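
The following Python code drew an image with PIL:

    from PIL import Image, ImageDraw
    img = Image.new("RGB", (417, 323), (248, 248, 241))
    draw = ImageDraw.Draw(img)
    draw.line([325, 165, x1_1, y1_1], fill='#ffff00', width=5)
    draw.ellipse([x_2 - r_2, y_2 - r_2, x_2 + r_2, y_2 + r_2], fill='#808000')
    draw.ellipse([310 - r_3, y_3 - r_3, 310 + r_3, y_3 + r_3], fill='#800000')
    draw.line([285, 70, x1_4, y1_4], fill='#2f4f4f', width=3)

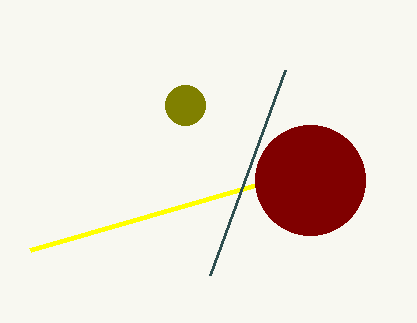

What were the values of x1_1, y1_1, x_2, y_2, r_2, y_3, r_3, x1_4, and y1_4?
x1_1 = 30, y1_1 = 250, x_2 = 185, y_2 = 105, r_2 = 20, y_3 = 180, r_3 = 55, x1_4 = 210, y1_4 = 275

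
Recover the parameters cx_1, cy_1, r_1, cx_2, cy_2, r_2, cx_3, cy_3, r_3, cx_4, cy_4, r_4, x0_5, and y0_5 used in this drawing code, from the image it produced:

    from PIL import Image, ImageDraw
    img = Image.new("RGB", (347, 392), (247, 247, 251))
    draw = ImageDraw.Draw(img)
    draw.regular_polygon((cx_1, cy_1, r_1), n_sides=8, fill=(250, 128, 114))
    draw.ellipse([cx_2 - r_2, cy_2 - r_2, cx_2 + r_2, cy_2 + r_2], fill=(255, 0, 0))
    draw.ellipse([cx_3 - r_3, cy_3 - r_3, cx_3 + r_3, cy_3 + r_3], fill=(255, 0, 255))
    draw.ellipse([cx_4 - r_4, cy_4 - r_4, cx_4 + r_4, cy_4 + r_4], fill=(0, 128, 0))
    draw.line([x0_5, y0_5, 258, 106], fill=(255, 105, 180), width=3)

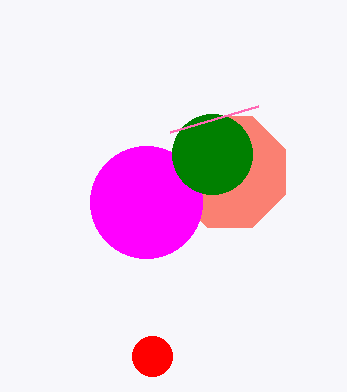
cx_1 = 230, cy_1 = 172, r_1 = 60, cx_2 = 152, cy_2 = 356, r_2 = 20, cx_3 = 146, cy_3 = 202, r_3 = 56, cx_4 = 212, cy_4 = 154, r_4 = 40, x0_5 = 170, y0_5 = 132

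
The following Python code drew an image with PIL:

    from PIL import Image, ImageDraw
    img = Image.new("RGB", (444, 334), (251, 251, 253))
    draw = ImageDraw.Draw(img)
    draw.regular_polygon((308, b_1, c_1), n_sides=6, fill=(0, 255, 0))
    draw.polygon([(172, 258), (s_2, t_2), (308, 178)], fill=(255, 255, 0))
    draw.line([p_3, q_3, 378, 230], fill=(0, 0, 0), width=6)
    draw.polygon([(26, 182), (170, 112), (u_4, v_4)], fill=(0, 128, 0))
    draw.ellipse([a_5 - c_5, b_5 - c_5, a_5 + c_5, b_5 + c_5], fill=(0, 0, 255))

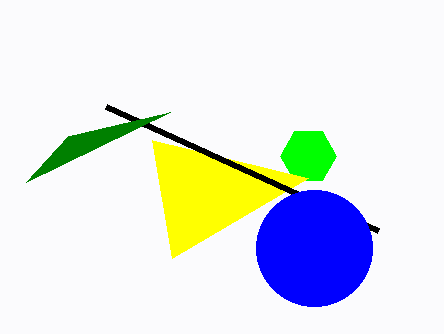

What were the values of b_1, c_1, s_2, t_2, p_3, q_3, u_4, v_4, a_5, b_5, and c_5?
b_1 = 156
c_1 = 28
s_2 = 152
t_2 = 140
p_3 = 106
q_3 = 106
u_4 = 68
v_4 = 136
a_5 = 314
b_5 = 248
c_5 = 58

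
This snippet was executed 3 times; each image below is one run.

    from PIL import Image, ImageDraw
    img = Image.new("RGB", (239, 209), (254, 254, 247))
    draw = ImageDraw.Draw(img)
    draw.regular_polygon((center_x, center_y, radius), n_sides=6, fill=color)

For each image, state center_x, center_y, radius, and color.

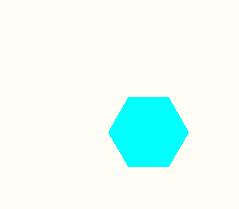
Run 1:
center_x = 148; center_y = 132; radius = 40; color = 'cyan'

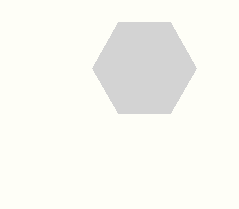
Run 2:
center_x = 144
center_y = 68
radius = 52
color = 'lightgray'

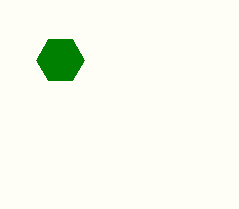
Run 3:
center_x = 60, center_y = 60, radius = 24, color = 'green'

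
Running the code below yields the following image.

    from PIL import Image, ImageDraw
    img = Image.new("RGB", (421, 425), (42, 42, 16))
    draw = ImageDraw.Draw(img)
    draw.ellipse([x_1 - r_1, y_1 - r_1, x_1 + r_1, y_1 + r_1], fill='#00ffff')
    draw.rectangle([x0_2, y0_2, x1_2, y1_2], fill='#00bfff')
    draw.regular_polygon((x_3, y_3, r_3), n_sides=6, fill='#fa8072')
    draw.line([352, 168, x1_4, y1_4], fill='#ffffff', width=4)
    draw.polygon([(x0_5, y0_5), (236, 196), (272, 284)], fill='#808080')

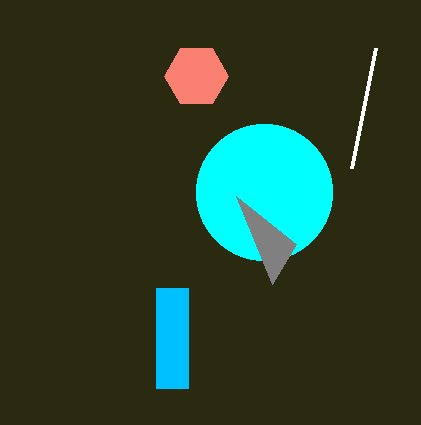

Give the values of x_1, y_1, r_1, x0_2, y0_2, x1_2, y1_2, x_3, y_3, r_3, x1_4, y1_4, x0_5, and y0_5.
x_1 = 264; y_1 = 192; r_1 = 68; x0_2 = 156; y0_2 = 288; x1_2 = 188; y1_2 = 388; x_3 = 196; y_3 = 76; r_3 = 32; x1_4 = 376; y1_4 = 48; x0_5 = 296; y0_5 = 244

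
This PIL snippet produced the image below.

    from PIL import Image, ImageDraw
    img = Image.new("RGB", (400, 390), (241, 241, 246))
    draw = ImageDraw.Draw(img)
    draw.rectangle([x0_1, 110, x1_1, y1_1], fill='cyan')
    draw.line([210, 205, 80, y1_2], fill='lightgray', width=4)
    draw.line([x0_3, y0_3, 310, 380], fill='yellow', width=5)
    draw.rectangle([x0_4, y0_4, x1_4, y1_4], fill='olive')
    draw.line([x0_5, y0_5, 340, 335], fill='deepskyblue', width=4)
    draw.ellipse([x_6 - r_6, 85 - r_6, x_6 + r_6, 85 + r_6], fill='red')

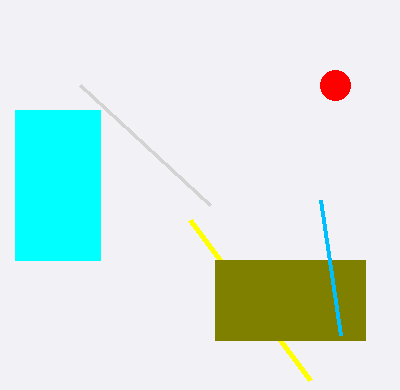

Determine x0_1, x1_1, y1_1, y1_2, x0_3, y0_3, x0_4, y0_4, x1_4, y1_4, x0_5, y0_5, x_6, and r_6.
x0_1 = 15; x1_1 = 100; y1_1 = 260; y1_2 = 85; x0_3 = 190; y0_3 = 220; x0_4 = 215; y0_4 = 260; x1_4 = 365; y1_4 = 340; x0_5 = 320; y0_5 = 200; x_6 = 335; r_6 = 15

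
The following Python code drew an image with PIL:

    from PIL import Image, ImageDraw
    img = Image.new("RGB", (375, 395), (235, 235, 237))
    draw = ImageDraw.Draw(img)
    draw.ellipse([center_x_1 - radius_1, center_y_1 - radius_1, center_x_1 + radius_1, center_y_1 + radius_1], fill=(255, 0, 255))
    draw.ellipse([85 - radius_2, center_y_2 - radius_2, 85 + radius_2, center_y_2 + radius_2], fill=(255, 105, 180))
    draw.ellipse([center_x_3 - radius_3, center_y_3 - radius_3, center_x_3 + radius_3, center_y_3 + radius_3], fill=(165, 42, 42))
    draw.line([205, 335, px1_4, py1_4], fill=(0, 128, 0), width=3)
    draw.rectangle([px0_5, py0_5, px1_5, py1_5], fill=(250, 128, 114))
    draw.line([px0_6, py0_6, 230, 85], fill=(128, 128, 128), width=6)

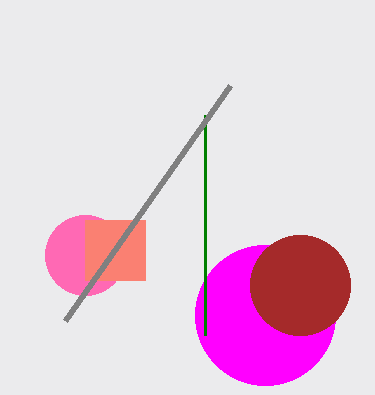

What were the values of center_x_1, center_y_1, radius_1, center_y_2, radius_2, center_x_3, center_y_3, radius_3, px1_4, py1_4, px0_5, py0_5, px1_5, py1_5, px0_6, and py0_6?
center_x_1 = 265; center_y_1 = 315; radius_1 = 70; center_y_2 = 255; radius_2 = 40; center_x_3 = 300; center_y_3 = 285; radius_3 = 50; px1_4 = 205; py1_4 = 115; px0_5 = 85; py0_5 = 220; px1_5 = 145; py1_5 = 280; px0_6 = 65; py0_6 = 320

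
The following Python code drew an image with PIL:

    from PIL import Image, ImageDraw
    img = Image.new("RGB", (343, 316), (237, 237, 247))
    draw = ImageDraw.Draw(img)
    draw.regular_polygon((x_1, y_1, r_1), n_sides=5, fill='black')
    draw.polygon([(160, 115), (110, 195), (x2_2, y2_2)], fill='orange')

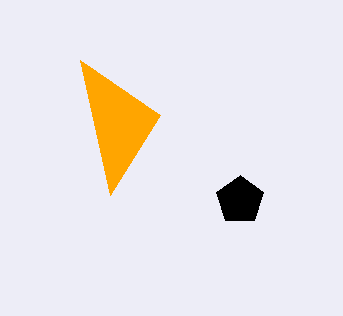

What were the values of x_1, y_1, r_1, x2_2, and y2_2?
x_1 = 240
y_1 = 200
r_1 = 25
x2_2 = 80
y2_2 = 60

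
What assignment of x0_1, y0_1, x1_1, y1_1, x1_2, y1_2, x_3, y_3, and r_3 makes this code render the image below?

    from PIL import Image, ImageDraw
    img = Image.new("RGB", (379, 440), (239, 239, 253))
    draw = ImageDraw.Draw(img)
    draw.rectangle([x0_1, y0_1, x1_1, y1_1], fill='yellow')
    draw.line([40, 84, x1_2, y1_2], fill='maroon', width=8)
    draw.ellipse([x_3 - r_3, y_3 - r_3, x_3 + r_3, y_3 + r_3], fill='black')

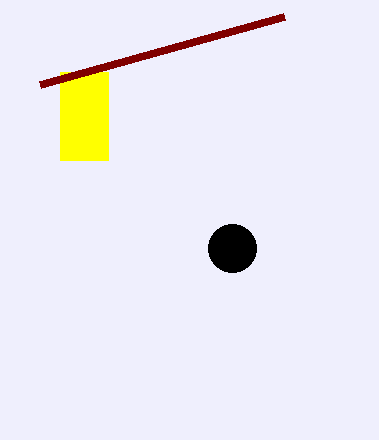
x0_1 = 60, y0_1 = 72, x1_1 = 108, y1_1 = 160, x1_2 = 284, y1_2 = 16, x_3 = 232, y_3 = 248, r_3 = 24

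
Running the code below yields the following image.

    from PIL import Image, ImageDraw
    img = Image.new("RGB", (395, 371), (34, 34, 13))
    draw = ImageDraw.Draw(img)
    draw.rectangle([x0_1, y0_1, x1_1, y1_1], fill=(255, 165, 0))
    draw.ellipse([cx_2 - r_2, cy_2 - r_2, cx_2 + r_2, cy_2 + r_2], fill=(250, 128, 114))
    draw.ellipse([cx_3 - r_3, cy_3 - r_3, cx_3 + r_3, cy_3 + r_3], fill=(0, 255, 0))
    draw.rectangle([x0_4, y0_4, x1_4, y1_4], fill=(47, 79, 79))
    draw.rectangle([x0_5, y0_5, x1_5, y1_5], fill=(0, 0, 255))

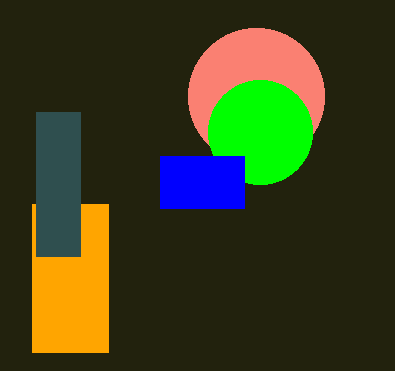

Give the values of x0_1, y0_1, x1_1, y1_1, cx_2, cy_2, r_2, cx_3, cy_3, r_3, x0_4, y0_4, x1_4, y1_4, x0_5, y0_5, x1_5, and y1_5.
x0_1 = 32, y0_1 = 204, x1_1 = 108, y1_1 = 352, cx_2 = 256, cy_2 = 96, r_2 = 68, cx_3 = 260, cy_3 = 132, r_3 = 52, x0_4 = 36, y0_4 = 112, x1_4 = 80, y1_4 = 256, x0_5 = 160, y0_5 = 156, x1_5 = 244, y1_5 = 208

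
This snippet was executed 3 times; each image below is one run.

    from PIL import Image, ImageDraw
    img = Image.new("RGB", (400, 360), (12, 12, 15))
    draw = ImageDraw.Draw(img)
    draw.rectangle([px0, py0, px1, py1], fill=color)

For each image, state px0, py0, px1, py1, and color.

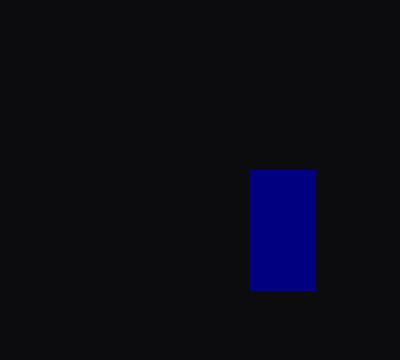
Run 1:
px0 = 250, py0 = 170, px1 = 315, py1 = 290, color = 'navy'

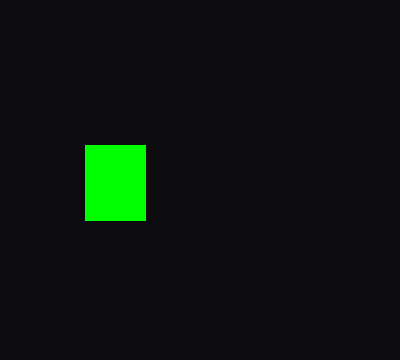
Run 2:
px0 = 85, py0 = 145, px1 = 145, py1 = 220, color = 'lime'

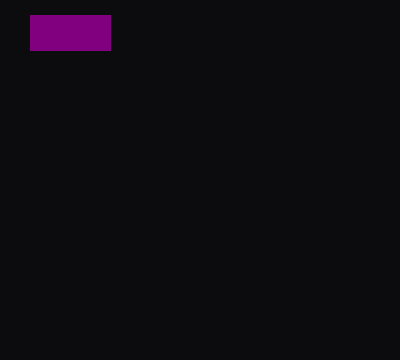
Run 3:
px0 = 30
py0 = 15
px1 = 110
py1 = 50
color = 'purple'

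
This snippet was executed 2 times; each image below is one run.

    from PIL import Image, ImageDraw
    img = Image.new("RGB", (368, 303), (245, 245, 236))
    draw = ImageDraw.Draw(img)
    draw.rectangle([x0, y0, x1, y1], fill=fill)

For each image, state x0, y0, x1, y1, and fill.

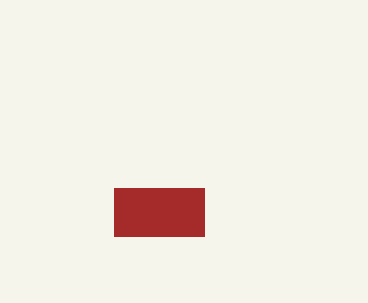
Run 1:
x0 = 114, y0 = 188, x1 = 204, y1 = 236, fill = 'brown'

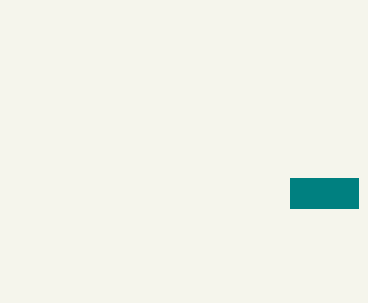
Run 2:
x0 = 290; y0 = 178; x1 = 358; y1 = 208; fill = 'teal'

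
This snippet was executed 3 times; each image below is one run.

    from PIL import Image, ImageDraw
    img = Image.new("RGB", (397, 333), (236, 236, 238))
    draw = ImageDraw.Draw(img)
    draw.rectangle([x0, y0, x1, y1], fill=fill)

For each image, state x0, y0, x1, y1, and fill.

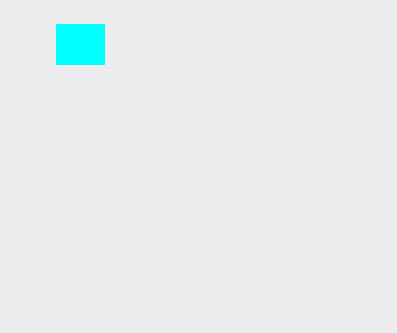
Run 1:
x0 = 56, y0 = 24, x1 = 104, y1 = 64, fill = 'cyan'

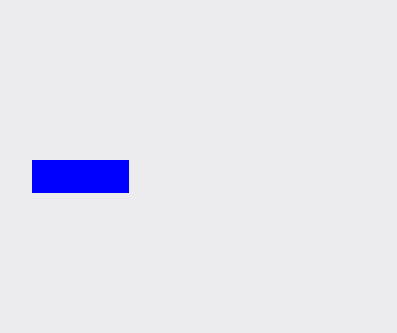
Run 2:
x0 = 32; y0 = 160; x1 = 128; y1 = 192; fill = 'blue'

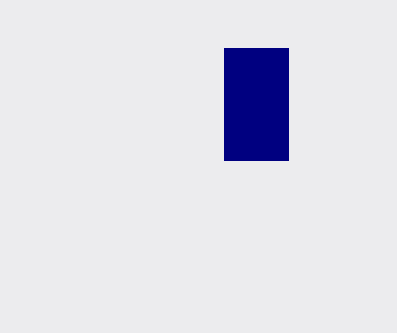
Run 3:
x0 = 224, y0 = 48, x1 = 288, y1 = 160, fill = 'navy'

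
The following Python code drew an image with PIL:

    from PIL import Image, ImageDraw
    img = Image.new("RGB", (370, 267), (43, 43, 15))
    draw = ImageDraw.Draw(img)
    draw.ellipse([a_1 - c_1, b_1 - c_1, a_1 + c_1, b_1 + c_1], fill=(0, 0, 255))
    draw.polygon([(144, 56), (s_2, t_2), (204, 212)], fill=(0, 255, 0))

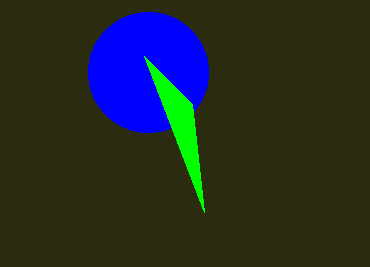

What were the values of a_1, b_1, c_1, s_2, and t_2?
a_1 = 148
b_1 = 72
c_1 = 60
s_2 = 192
t_2 = 104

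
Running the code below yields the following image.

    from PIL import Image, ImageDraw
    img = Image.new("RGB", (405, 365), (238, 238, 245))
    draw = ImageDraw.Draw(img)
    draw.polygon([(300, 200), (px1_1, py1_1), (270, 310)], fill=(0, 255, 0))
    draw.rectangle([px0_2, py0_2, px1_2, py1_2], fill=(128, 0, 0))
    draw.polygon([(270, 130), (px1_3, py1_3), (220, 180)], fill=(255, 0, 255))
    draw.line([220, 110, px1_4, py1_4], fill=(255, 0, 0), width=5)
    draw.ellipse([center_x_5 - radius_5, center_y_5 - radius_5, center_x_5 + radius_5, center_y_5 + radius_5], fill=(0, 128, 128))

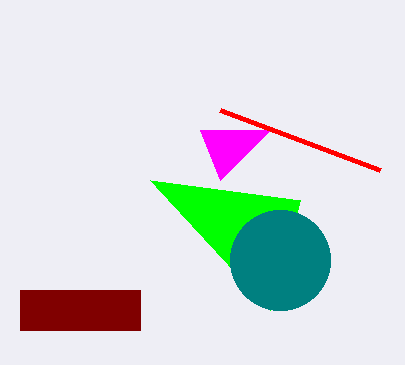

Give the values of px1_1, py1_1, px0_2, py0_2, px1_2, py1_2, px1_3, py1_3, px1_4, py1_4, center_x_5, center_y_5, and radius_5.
px1_1 = 150; py1_1 = 180; px0_2 = 20; py0_2 = 290; px1_2 = 140; py1_2 = 330; px1_3 = 200; py1_3 = 130; px1_4 = 380; py1_4 = 170; center_x_5 = 280; center_y_5 = 260; radius_5 = 50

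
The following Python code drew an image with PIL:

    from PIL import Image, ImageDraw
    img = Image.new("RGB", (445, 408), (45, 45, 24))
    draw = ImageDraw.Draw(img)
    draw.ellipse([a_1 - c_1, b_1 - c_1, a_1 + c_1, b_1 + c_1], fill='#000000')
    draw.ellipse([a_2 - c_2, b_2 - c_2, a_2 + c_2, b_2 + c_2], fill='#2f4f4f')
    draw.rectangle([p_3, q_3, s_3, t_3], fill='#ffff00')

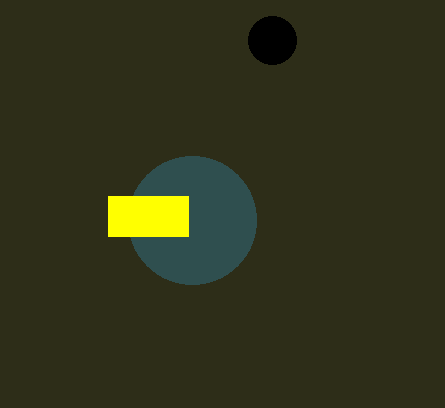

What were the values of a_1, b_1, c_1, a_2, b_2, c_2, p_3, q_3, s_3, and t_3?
a_1 = 272; b_1 = 40; c_1 = 24; a_2 = 192; b_2 = 220; c_2 = 64; p_3 = 108; q_3 = 196; s_3 = 188; t_3 = 236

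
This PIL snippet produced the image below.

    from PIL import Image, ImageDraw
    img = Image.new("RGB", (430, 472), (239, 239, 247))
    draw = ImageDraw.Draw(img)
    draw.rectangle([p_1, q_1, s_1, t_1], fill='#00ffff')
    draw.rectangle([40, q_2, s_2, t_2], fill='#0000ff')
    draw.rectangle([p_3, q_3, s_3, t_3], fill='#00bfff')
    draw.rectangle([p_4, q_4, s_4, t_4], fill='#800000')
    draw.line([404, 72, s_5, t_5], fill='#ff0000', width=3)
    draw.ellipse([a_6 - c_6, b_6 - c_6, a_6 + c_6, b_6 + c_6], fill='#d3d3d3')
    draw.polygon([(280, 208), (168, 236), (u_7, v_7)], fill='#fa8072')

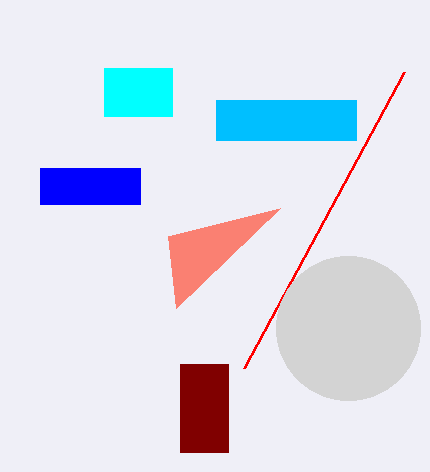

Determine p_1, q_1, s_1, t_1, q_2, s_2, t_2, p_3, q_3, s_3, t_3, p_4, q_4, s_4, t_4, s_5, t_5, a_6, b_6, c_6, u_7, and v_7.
p_1 = 104, q_1 = 68, s_1 = 172, t_1 = 116, q_2 = 168, s_2 = 140, t_2 = 204, p_3 = 216, q_3 = 100, s_3 = 356, t_3 = 140, p_4 = 180, q_4 = 364, s_4 = 228, t_4 = 452, s_5 = 244, t_5 = 368, a_6 = 348, b_6 = 328, c_6 = 72, u_7 = 176, v_7 = 308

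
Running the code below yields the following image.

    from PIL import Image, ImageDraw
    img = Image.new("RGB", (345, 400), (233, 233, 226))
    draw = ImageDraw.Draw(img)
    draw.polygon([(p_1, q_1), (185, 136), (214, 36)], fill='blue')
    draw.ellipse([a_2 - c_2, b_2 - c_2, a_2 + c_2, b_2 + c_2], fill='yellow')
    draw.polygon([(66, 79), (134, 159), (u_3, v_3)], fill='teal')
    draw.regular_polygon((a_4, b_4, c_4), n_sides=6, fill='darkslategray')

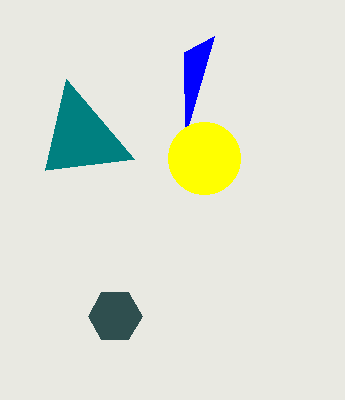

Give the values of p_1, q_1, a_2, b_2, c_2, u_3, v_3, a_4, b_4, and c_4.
p_1 = 184; q_1 = 52; a_2 = 204; b_2 = 158; c_2 = 36; u_3 = 45; v_3 = 170; a_4 = 115; b_4 = 316; c_4 = 27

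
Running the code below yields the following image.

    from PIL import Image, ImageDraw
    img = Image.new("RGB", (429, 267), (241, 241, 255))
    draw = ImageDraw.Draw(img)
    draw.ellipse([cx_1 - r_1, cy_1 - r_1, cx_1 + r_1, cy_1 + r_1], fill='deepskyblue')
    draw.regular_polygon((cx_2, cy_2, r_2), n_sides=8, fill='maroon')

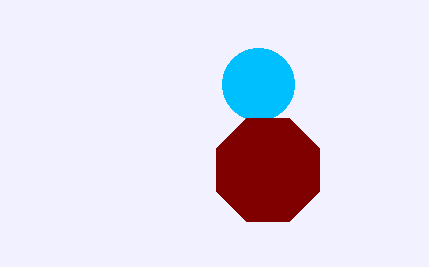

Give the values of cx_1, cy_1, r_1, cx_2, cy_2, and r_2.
cx_1 = 258; cy_1 = 84; r_1 = 36; cx_2 = 268; cy_2 = 170; r_2 = 56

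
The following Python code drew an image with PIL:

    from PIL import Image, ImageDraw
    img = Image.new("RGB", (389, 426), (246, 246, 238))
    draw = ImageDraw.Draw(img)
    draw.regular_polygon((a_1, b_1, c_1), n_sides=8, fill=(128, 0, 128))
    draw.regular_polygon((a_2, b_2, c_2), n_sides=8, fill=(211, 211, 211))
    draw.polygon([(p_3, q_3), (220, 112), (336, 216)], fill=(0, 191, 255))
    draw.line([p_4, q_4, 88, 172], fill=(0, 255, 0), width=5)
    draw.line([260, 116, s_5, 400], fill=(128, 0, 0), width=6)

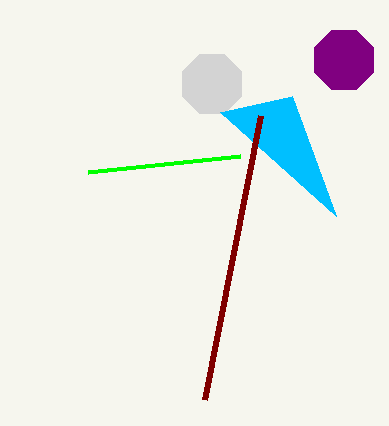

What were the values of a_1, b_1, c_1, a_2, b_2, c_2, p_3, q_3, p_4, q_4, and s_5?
a_1 = 344; b_1 = 60; c_1 = 32; a_2 = 212; b_2 = 84; c_2 = 32; p_3 = 292; q_3 = 96; p_4 = 240; q_4 = 156; s_5 = 204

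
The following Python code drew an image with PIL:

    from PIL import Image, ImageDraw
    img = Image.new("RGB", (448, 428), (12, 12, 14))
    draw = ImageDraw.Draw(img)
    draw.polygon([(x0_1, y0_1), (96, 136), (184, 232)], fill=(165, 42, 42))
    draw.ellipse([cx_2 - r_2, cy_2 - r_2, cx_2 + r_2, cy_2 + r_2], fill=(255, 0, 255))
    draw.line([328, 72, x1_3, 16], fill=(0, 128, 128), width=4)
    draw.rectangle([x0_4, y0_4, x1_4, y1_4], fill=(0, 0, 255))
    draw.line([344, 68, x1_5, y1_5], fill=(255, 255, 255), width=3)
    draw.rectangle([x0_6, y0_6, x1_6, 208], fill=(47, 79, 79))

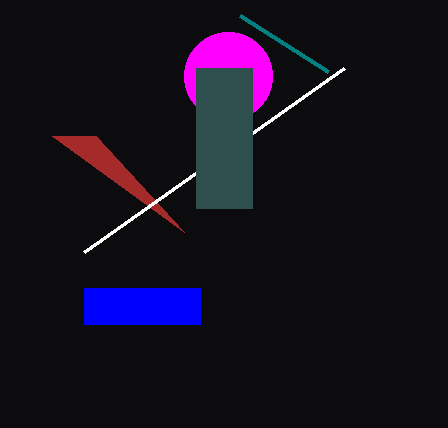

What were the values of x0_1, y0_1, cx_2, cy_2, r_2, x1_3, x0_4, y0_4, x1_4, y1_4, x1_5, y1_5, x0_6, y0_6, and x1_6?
x0_1 = 52
y0_1 = 136
cx_2 = 228
cy_2 = 76
r_2 = 44
x1_3 = 240
x0_4 = 84
y0_4 = 288
x1_4 = 200
y1_4 = 324
x1_5 = 84
y1_5 = 252
x0_6 = 196
y0_6 = 68
x1_6 = 252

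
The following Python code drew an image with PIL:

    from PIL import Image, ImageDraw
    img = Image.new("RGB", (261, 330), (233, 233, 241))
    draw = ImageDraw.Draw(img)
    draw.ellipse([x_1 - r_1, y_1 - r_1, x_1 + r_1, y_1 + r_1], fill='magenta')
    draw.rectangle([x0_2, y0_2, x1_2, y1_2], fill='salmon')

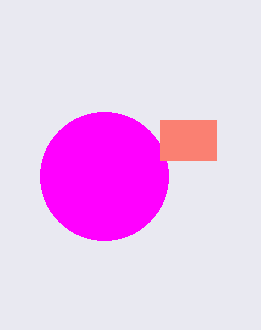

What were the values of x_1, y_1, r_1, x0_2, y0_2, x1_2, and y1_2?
x_1 = 104, y_1 = 176, r_1 = 64, x0_2 = 160, y0_2 = 120, x1_2 = 216, y1_2 = 160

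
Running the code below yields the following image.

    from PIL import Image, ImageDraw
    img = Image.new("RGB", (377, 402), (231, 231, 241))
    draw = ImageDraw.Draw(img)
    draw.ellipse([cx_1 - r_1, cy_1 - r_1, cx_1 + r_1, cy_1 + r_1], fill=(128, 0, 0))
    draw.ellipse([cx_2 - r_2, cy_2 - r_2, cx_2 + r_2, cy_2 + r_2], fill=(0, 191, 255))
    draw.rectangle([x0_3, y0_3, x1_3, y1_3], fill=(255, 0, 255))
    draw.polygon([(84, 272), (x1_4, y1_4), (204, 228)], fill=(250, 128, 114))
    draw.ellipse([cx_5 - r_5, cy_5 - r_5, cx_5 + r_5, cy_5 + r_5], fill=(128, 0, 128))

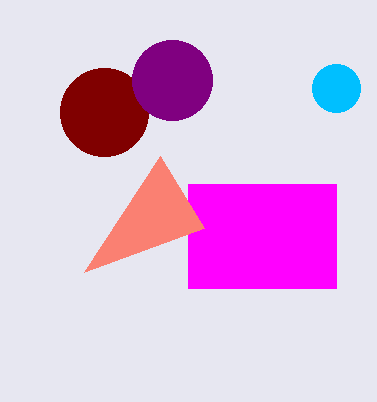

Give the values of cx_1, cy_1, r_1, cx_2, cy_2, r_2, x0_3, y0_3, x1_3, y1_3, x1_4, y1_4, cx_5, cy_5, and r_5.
cx_1 = 104
cy_1 = 112
r_1 = 44
cx_2 = 336
cy_2 = 88
r_2 = 24
x0_3 = 188
y0_3 = 184
x1_3 = 336
y1_3 = 288
x1_4 = 160
y1_4 = 156
cx_5 = 172
cy_5 = 80
r_5 = 40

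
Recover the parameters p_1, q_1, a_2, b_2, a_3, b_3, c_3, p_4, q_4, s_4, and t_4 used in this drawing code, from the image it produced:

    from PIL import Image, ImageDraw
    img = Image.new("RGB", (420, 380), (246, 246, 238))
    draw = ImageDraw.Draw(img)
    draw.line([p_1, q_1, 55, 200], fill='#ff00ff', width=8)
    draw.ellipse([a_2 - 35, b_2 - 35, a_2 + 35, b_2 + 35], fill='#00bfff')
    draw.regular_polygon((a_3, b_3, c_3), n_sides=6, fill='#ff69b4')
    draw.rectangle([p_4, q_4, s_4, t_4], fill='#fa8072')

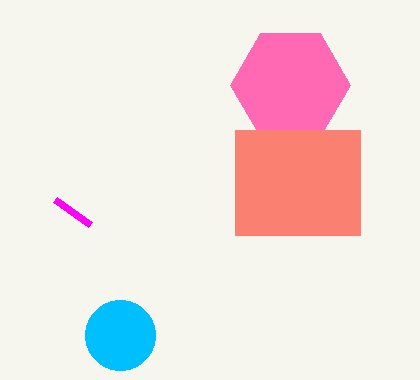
p_1 = 90, q_1 = 225, a_2 = 120, b_2 = 335, a_3 = 290, b_3 = 85, c_3 = 60, p_4 = 235, q_4 = 130, s_4 = 360, t_4 = 235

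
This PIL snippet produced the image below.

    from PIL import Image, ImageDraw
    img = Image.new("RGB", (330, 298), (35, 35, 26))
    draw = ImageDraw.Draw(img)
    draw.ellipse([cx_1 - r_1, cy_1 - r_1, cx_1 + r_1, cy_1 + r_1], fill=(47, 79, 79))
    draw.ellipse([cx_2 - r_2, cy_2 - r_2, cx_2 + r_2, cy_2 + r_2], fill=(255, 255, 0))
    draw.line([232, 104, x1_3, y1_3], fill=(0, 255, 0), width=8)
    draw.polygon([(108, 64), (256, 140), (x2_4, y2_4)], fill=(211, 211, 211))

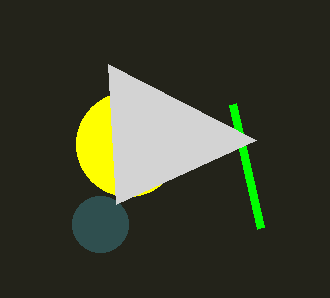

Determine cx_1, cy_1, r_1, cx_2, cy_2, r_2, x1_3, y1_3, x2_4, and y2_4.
cx_1 = 100
cy_1 = 224
r_1 = 28
cx_2 = 128
cy_2 = 144
r_2 = 52
x1_3 = 260
y1_3 = 228
x2_4 = 116
y2_4 = 204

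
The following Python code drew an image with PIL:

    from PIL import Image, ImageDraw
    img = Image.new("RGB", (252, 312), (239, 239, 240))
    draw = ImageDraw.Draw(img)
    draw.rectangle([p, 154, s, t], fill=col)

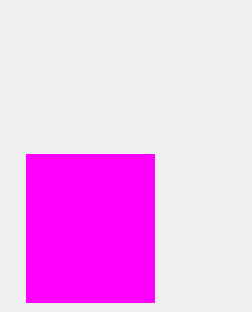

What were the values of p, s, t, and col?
p = 26, s = 154, t = 302, col = 'magenta'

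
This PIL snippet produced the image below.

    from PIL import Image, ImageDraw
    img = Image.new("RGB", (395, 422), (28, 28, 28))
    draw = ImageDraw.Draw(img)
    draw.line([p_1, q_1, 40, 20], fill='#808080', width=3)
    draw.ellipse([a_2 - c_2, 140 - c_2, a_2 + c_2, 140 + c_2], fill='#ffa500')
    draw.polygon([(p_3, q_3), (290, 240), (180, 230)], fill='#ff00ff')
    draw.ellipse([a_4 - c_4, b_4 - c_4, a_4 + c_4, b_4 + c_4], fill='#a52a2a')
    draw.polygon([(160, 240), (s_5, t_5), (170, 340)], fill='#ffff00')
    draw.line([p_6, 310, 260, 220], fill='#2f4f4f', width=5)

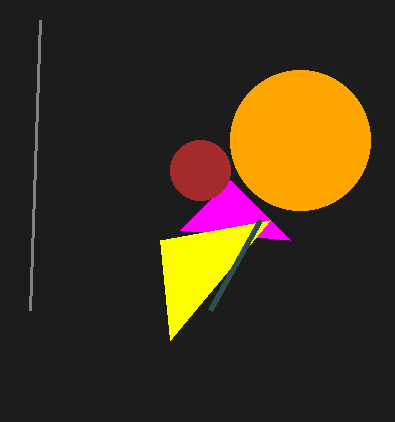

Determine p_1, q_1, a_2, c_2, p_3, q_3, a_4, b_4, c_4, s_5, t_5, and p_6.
p_1 = 30; q_1 = 310; a_2 = 300; c_2 = 70; p_3 = 230; q_3 = 180; a_4 = 200; b_4 = 170; c_4 = 30; s_5 = 270; t_5 = 220; p_6 = 210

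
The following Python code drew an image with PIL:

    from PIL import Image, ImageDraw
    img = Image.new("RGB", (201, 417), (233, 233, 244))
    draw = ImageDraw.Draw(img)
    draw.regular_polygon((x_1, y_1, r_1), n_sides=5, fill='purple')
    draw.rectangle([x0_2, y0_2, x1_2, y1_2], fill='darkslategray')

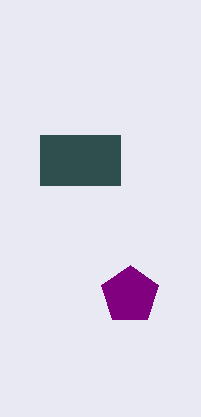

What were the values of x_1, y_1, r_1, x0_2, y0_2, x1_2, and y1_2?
x_1 = 130, y_1 = 295, r_1 = 30, x0_2 = 40, y0_2 = 135, x1_2 = 120, y1_2 = 185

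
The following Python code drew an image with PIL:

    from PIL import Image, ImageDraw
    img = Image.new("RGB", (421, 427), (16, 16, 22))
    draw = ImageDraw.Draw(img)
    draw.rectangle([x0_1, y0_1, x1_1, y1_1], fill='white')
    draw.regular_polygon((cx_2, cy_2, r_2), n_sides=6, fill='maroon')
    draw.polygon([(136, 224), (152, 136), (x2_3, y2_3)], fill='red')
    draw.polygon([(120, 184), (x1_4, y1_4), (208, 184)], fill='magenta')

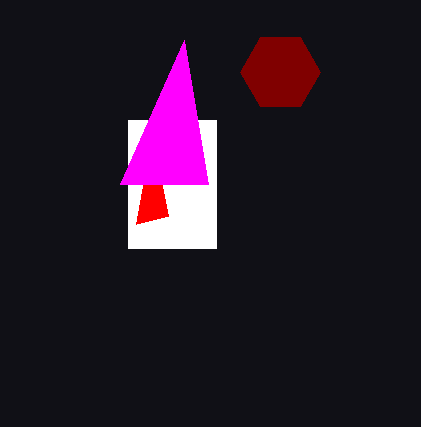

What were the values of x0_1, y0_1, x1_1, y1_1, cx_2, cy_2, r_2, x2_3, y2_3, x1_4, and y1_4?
x0_1 = 128; y0_1 = 120; x1_1 = 216; y1_1 = 248; cx_2 = 280; cy_2 = 72; r_2 = 40; x2_3 = 168; y2_3 = 216; x1_4 = 184; y1_4 = 40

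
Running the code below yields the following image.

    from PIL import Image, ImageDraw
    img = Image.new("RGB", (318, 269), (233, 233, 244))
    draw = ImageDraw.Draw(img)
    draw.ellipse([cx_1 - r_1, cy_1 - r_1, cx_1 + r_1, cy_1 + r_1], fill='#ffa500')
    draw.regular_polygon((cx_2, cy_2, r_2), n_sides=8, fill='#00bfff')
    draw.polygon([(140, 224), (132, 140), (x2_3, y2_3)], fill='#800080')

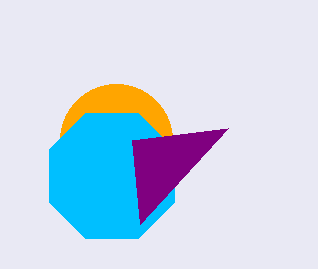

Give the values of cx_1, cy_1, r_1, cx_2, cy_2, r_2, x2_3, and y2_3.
cx_1 = 116
cy_1 = 140
r_1 = 56
cx_2 = 112
cy_2 = 176
r_2 = 68
x2_3 = 228
y2_3 = 128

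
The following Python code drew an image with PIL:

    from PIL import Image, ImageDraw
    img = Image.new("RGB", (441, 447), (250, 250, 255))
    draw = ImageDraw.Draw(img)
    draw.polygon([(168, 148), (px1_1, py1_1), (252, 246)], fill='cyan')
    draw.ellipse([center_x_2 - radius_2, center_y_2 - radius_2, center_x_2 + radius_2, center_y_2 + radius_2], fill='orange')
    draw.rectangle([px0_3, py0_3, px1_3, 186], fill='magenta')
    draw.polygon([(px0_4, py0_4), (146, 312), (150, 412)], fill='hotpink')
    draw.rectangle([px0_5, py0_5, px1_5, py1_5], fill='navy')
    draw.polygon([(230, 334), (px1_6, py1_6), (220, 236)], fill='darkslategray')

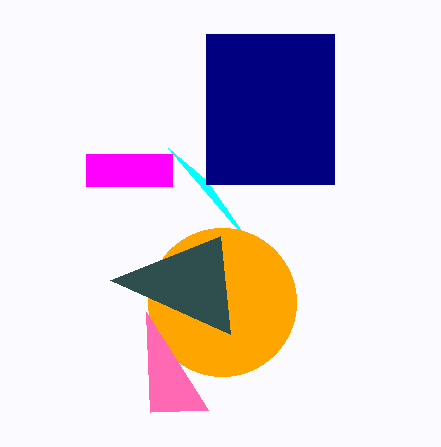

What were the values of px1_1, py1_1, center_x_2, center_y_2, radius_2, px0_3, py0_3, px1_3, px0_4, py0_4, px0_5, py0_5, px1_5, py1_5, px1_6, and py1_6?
px1_1 = 206, py1_1 = 180, center_x_2 = 222, center_y_2 = 302, radius_2 = 74, px0_3 = 86, py0_3 = 154, px1_3 = 172, px0_4 = 208, py0_4 = 410, px0_5 = 206, py0_5 = 34, px1_5 = 334, py1_5 = 184, px1_6 = 110, py1_6 = 280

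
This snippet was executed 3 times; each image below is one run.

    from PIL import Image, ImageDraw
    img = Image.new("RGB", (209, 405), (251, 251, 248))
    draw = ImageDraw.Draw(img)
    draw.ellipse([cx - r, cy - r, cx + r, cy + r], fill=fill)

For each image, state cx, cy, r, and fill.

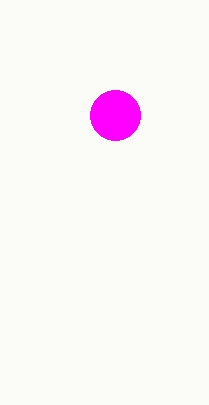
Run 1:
cx = 115; cy = 115; r = 25; fill = 'magenta'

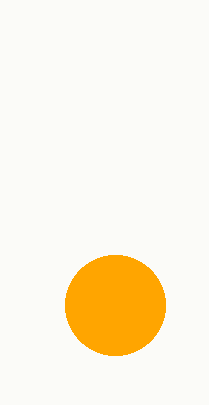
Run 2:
cx = 115; cy = 305; r = 50; fill = 'orange'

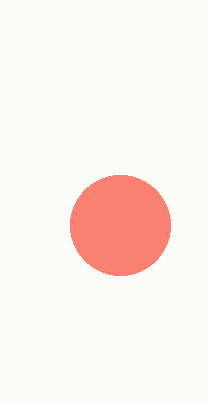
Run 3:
cx = 120, cy = 225, r = 50, fill = 'salmon'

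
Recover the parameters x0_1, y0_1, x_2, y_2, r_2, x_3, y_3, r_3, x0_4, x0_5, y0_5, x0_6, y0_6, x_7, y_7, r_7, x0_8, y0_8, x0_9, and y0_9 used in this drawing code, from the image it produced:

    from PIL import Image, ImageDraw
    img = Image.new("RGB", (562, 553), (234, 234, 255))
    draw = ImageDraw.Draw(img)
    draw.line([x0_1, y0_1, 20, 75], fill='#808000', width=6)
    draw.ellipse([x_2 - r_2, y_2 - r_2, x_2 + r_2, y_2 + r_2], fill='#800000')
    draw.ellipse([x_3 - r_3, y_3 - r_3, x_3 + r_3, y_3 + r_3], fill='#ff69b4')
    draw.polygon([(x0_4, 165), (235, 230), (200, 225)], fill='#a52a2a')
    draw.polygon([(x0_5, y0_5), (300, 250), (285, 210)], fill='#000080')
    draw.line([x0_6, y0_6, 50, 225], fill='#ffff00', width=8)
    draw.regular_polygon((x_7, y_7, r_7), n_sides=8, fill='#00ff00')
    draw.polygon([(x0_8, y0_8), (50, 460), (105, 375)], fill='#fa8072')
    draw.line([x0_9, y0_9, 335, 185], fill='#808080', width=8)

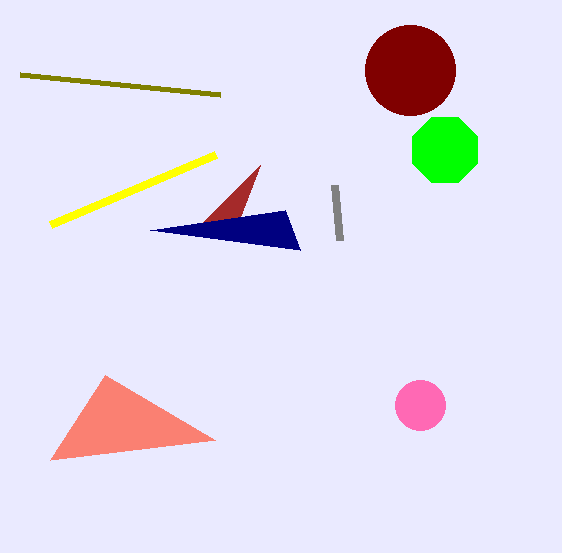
x0_1 = 220
y0_1 = 95
x_2 = 410
y_2 = 70
r_2 = 45
x_3 = 420
y_3 = 405
r_3 = 25
x0_4 = 260
x0_5 = 150
y0_5 = 230
x0_6 = 215
y0_6 = 155
x_7 = 445
y_7 = 150
r_7 = 35
x0_8 = 215
y0_8 = 440
x0_9 = 340
y0_9 = 240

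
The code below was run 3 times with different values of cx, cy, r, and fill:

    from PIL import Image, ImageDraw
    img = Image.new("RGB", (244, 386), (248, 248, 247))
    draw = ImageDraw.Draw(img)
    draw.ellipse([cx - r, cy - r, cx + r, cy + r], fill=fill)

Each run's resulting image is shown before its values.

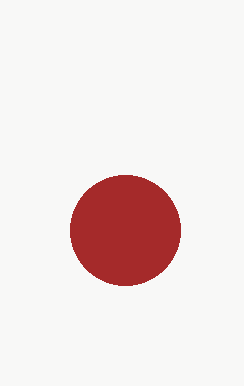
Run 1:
cx = 125; cy = 230; r = 55; fill = 'brown'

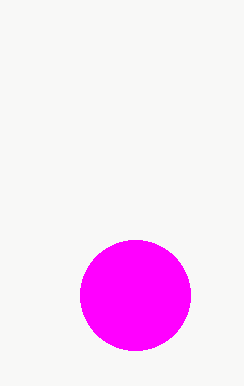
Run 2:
cx = 135, cy = 295, r = 55, fill = 'magenta'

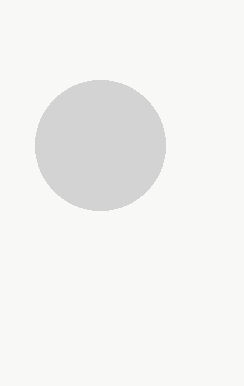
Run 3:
cx = 100
cy = 145
r = 65
fill = 'lightgray'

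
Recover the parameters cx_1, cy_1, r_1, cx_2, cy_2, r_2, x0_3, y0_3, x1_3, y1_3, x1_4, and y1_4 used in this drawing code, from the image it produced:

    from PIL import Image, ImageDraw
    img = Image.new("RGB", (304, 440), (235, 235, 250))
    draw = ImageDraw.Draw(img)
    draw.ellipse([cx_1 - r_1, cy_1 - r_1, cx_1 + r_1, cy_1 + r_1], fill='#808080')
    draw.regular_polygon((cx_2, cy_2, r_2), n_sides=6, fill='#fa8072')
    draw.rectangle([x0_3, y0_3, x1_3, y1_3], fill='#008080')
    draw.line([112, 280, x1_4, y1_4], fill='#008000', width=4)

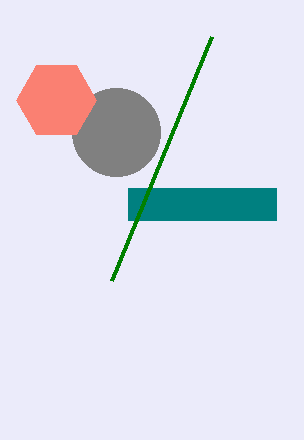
cx_1 = 116, cy_1 = 132, r_1 = 44, cx_2 = 56, cy_2 = 100, r_2 = 40, x0_3 = 128, y0_3 = 188, x1_3 = 276, y1_3 = 220, x1_4 = 212, y1_4 = 36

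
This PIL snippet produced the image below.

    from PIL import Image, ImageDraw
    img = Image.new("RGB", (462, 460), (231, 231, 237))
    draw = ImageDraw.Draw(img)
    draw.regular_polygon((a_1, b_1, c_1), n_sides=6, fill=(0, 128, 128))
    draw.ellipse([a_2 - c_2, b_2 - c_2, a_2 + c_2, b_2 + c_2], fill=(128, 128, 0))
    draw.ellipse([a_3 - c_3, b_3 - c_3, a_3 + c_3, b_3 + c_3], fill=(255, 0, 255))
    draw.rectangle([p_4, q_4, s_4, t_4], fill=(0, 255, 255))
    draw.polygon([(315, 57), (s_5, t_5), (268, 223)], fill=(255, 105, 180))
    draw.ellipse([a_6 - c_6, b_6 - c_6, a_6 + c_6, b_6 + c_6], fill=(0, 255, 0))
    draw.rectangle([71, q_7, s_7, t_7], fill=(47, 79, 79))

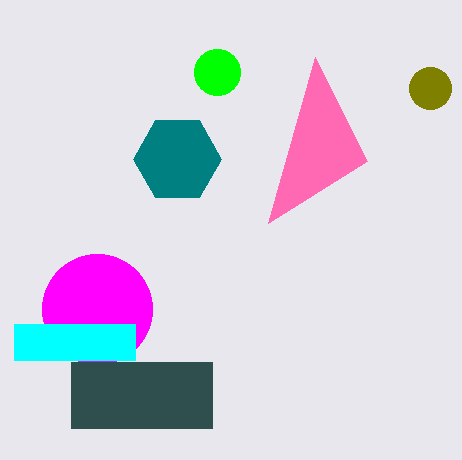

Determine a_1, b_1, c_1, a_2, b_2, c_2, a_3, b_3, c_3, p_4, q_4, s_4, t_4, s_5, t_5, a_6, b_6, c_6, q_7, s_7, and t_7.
a_1 = 177, b_1 = 159, c_1 = 44, a_2 = 430, b_2 = 88, c_2 = 21, a_3 = 97, b_3 = 309, c_3 = 55, p_4 = 14, q_4 = 324, s_4 = 135, t_4 = 360, s_5 = 367, t_5 = 161, a_6 = 217, b_6 = 72, c_6 = 23, q_7 = 362, s_7 = 212, t_7 = 428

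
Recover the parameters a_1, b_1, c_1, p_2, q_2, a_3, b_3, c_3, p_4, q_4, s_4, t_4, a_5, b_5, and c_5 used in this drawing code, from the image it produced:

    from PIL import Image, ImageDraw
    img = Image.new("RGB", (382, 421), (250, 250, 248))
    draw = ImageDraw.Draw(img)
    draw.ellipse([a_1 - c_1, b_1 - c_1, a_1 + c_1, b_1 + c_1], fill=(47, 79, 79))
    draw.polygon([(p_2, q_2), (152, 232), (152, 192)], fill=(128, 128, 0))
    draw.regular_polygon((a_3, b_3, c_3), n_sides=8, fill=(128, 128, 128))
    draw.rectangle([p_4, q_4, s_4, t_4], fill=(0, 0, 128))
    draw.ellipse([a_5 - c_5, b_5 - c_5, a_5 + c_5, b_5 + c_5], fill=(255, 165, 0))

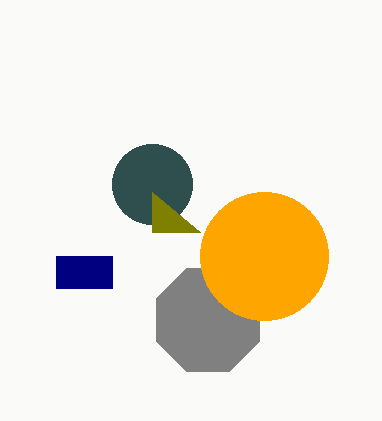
a_1 = 152, b_1 = 184, c_1 = 40, p_2 = 200, q_2 = 232, a_3 = 208, b_3 = 320, c_3 = 56, p_4 = 56, q_4 = 256, s_4 = 112, t_4 = 288, a_5 = 264, b_5 = 256, c_5 = 64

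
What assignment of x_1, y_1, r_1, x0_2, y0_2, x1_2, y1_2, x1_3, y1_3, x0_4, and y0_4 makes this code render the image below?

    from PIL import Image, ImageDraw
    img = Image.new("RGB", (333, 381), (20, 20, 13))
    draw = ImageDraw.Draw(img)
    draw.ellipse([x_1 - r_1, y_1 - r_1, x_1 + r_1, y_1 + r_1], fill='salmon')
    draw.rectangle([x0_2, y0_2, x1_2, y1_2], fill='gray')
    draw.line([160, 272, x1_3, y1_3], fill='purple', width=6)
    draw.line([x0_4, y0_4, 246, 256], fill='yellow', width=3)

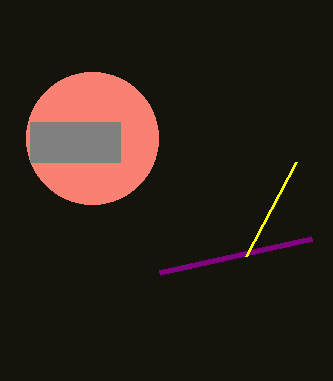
x_1 = 92
y_1 = 138
r_1 = 66
x0_2 = 30
y0_2 = 122
x1_2 = 120
y1_2 = 162
x1_3 = 312
y1_3 = 238
x0_4 = 296
y0_4 = 162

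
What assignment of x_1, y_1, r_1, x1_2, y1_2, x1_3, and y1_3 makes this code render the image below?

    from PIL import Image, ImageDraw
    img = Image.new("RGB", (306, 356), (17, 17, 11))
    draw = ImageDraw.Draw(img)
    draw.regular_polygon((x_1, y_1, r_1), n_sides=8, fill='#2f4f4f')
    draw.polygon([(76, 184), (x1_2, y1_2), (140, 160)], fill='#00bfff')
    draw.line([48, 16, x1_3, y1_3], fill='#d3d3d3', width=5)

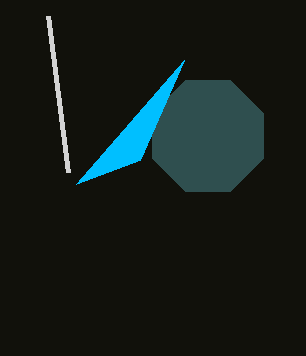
x_1 = 208
y_1 = 136
r_1 = 60
x1_2 = 184
y1_2 = 60
x1_3 = 68
y1_3 = 172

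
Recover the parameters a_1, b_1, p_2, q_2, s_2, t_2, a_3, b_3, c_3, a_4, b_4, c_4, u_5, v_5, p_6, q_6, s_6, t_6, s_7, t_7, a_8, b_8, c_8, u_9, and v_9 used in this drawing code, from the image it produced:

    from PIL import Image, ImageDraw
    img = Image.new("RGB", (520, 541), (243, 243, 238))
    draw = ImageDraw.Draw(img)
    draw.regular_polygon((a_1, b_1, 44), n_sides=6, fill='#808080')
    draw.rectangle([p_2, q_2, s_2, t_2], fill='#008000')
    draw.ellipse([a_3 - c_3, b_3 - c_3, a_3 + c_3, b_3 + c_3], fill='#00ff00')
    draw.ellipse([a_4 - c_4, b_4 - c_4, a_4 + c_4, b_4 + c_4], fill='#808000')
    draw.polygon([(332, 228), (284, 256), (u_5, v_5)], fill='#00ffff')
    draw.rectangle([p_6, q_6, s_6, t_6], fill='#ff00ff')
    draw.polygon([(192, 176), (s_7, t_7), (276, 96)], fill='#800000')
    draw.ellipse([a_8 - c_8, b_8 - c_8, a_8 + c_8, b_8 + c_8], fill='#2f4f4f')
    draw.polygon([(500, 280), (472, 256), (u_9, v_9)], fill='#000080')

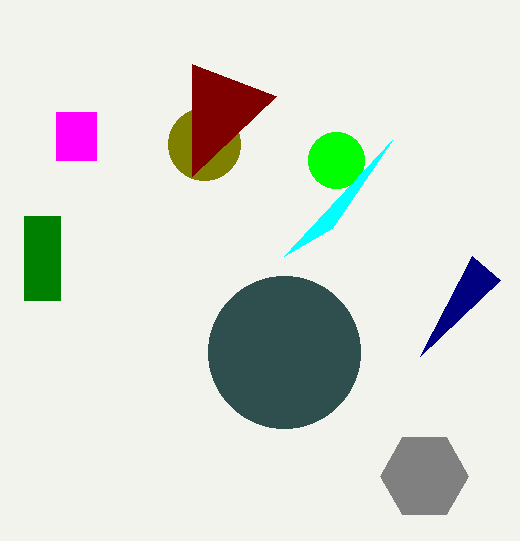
a_1 = 424, b_1 = 476, p_2 = 24, q_2 = 216, s_2 = 60, t_2 = 300, a_3 = 336, b_3 = 160, c_3 = 28, a_4 = 204, b_4 = 144, c_4 = 36, u_5 = 392, v_5 = 140, p_6 = 56, q_6 = 112, s_6 = 96, t_6 = 160, s_7 = 192, t_7 = 64, a_8 = 284, b_8 = 352, c_8 = 76, u_9 = 420, v_9 = 356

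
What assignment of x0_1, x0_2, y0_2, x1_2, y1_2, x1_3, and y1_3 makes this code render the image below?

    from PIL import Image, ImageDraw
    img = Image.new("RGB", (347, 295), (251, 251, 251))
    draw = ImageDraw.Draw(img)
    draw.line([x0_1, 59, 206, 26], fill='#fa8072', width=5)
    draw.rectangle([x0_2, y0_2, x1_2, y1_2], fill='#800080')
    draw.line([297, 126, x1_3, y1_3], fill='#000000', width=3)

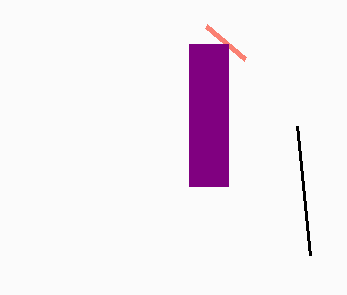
x0_1 = 245
x0_2 = 189
y0_2 = 44
x1_2 = 228
y1_2 = 186
x1_3 = 310
y1_3 = 255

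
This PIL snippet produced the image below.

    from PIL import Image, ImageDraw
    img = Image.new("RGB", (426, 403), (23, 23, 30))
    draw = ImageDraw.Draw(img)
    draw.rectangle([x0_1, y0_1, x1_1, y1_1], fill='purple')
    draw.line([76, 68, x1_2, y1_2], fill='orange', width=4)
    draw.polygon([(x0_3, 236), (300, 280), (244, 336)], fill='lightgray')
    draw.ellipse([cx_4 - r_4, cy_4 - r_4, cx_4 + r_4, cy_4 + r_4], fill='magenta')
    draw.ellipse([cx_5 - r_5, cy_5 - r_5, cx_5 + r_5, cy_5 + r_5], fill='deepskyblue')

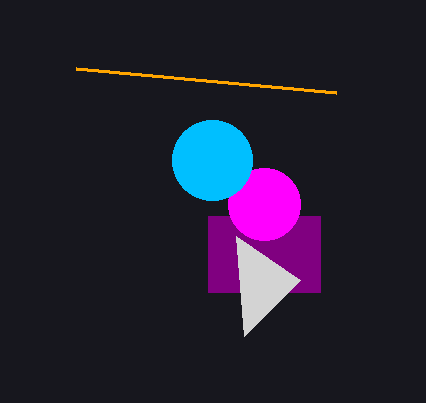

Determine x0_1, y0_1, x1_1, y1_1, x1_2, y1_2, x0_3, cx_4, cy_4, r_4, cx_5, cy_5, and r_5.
x0_1 = 208; y0_1 = 216; x1_1 = 320; y1_1 = 292; x1_2 = 336; y1_2 = 92; x0_3 = 236; cx_4 = 264; cy_4 = 204; r_4 = 36; cx_5 = 212; cy_5 = 160; r_5 = 40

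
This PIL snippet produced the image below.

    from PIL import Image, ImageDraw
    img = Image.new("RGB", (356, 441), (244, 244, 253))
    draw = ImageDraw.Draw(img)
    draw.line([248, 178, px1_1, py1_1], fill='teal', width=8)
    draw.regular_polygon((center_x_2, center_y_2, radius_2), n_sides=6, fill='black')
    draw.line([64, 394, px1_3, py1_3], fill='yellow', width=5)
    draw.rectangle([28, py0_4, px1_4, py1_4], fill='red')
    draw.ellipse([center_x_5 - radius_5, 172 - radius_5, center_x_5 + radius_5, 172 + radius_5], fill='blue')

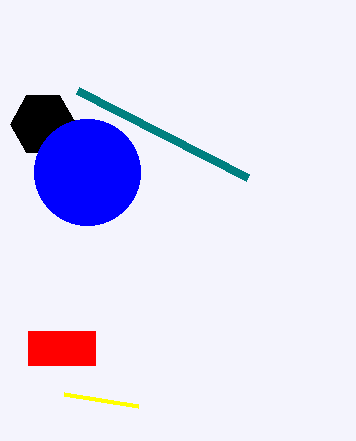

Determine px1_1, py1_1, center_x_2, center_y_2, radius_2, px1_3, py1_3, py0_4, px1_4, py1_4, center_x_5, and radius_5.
px1_1 = 78; py1_1 = 91; center_x_2 = 43; center_y_2 = 124; radius_2 = 33; px1_3 = 138; py1_3 = 406; py0_4 = 331; px1_4 = 95; py1_4 = 365; center_x_5 = 87; radius_5 = 53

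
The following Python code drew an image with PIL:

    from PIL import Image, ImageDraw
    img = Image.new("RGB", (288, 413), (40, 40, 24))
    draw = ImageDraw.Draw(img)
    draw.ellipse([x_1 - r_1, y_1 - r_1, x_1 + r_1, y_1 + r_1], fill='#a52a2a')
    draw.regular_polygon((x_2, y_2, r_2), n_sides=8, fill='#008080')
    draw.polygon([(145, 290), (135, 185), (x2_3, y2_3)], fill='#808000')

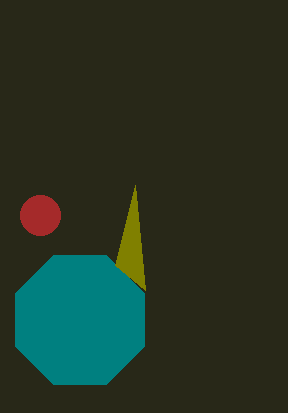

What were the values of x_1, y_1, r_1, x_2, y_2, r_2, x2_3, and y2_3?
x_1 = 40; y_1 = 215; r_1 = 20; x_2 = 80; y_2 = 320; r_2 = 70; x2_3 = 115; y2_3 = 265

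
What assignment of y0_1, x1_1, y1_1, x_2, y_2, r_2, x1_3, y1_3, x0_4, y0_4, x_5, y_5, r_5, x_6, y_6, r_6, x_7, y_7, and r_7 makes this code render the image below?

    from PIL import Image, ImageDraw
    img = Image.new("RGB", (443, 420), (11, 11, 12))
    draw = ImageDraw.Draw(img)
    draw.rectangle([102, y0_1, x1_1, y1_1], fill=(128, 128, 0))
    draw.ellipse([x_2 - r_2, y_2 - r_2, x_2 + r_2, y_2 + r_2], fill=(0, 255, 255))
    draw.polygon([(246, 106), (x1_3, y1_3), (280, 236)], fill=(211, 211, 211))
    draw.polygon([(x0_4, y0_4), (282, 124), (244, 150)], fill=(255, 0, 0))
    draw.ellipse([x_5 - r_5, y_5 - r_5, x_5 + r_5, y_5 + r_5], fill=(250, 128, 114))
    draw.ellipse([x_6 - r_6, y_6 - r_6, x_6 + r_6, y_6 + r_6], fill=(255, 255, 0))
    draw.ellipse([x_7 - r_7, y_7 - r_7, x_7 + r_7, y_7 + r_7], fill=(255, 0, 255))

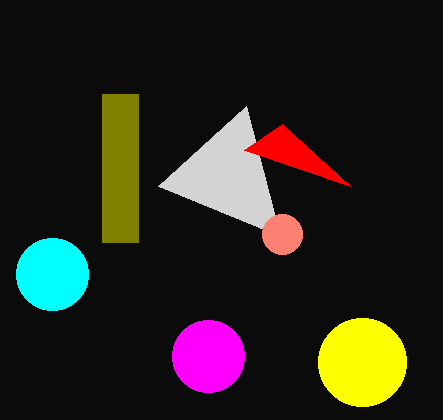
y0_1 = 94, x1_1 = 138, y1_1 = 242, x_2 = 52, y_2 = 274, r_2 = 36, x1_3 = 158, y1_3 = 186, x0_4 = 350, y0_4 = 186, x_5 = 282, y_5 = 234, r_5 = 20, x_6 = 362, y_6 = 362, r_6 = 44, x_7 = 208, y_7 = 356, r_7 = 36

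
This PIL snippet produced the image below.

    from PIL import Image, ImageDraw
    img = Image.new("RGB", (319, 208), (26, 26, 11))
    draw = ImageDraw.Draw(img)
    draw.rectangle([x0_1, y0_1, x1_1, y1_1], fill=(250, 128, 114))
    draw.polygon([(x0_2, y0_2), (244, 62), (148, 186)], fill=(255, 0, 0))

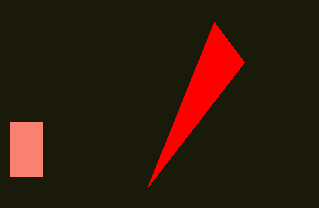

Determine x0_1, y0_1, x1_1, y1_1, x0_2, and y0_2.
x0_1 = 10; y0_1 = 122; x1_1 = 42; y1_1 = 176; x0_2 = 214; y0_2 = 22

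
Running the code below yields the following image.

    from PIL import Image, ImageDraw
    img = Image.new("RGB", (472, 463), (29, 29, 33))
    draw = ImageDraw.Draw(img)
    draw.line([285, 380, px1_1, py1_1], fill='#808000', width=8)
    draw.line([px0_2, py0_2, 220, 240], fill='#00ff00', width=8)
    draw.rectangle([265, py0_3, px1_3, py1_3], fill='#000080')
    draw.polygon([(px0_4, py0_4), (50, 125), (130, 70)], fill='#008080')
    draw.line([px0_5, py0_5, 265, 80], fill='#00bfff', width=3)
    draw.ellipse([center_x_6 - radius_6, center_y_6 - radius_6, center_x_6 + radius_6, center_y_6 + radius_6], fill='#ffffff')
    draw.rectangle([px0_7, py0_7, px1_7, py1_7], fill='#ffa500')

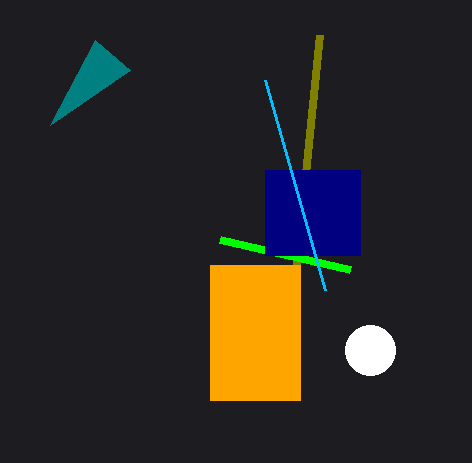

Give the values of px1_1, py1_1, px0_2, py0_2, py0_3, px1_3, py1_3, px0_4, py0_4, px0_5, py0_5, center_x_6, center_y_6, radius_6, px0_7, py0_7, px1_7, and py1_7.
px1_1 = 320; py1_1 = 35; px0_2 = 350; py0_2 = 270; py0_3 = 170; px1_3 = 360; py1_3 = 255; px0_4 = 95; py0_4 = 40; px0_5 = 325; py0_5 = 290; center_x_6 = 370; center_y_6 = 350; radius_6 = 25; px0_7 = 210; py0_7 = 265; px1_7 = 300; py1_7 = 400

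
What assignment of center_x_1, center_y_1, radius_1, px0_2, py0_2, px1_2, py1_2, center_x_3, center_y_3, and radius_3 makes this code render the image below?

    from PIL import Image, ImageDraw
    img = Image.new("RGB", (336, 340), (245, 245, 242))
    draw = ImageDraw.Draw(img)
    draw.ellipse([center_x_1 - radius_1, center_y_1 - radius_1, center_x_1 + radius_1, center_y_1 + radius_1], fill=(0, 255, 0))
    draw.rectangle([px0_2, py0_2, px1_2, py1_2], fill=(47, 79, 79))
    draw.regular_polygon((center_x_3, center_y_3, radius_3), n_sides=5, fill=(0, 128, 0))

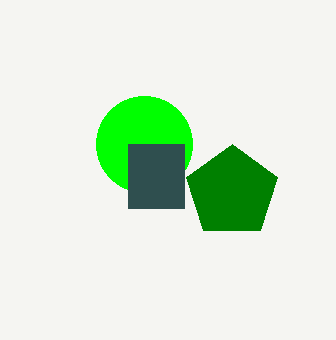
center_x_1 = 144, center_y_1 = 144, radius_1 = 48, px0_2 = 128, py0_2 = 144, px1_2 = 184, py1_2 = 208, center_x_3 = 232, center_y_3 = 192, radius_3 = 48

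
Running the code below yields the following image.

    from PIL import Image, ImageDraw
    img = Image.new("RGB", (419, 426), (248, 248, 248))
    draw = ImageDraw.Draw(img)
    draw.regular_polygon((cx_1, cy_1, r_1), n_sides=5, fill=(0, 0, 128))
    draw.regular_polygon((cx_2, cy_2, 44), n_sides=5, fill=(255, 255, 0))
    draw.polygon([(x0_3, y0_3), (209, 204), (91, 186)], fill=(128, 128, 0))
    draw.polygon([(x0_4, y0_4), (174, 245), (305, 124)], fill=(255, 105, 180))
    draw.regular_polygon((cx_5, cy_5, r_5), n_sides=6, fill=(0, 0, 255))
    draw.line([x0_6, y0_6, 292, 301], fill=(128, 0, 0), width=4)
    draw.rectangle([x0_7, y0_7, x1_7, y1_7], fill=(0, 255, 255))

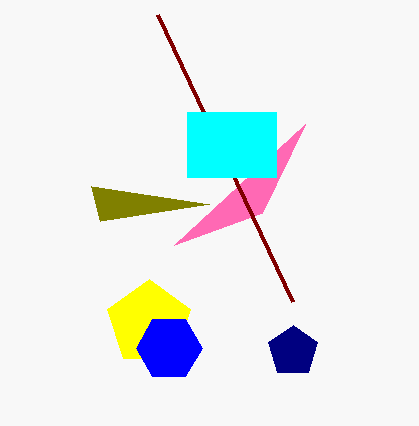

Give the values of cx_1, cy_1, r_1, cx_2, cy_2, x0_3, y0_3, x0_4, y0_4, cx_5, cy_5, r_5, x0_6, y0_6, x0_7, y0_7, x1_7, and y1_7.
cx_1 = 293; cy_1 = 351; r_1 = 26; cx_2 = 149; cy_2 = 323; x0_3 = 100; y0_3 = 221; x0_4 = 262; y0_4 = 213; cx_5 = 169; cy_5 = 348; r_5 = 33; x0_6 = 157; y0_6 = 14; x0_7 = 187; y0_7 = 112; x1_7 = 276; y1_7 = 177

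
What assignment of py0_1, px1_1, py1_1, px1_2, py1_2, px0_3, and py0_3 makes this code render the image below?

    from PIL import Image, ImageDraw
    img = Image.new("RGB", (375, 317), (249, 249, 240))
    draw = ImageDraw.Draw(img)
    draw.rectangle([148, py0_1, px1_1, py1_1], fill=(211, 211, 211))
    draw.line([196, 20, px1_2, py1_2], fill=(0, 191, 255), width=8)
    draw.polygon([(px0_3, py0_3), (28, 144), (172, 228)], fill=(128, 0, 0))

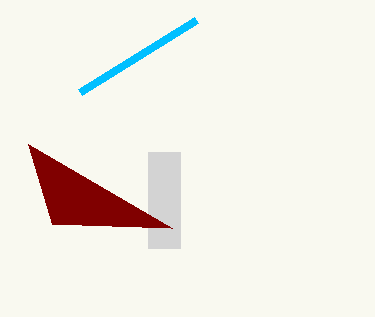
py0_1 = 152
px1_1 = 180
py1_1 = 248
px1_2 = 80
py1_2 = 92
px0_3 = 52
py0_3 = 224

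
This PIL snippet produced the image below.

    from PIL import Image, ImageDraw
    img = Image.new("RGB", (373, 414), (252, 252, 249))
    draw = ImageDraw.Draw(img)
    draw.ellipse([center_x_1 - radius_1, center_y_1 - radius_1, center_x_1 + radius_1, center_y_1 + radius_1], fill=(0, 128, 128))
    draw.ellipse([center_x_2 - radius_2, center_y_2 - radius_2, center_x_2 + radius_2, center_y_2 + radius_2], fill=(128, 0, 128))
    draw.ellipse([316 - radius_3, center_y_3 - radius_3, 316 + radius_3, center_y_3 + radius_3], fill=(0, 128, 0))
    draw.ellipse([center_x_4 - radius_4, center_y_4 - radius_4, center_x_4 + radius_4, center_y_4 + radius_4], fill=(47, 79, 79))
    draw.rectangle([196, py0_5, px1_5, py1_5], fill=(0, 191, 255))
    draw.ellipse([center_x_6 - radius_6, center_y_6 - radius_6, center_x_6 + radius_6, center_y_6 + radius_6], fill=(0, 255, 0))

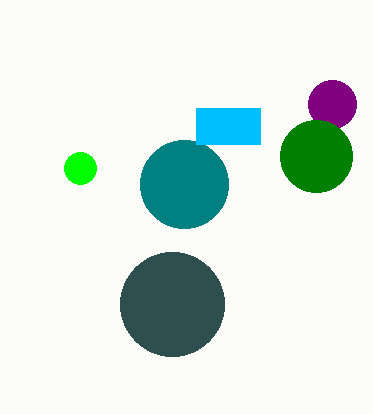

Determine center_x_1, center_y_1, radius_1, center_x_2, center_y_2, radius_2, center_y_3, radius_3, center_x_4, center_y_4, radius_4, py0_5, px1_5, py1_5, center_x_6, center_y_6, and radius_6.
center_x_1 = 184
center_y_1 = 184
radius_1 = 44
center_x_2 = 332
center_y_2 = 104
radius_2 = 24
center_y_3 = 156
radius_3 = 36
center_x_4 = 172
center_y_4 = 304
radius_4 = 52
py0_5 = 108
px1_5 = 260
py1_5 = 144
center_x_6 = 80
center_y_6 = 168
radius_6 = 16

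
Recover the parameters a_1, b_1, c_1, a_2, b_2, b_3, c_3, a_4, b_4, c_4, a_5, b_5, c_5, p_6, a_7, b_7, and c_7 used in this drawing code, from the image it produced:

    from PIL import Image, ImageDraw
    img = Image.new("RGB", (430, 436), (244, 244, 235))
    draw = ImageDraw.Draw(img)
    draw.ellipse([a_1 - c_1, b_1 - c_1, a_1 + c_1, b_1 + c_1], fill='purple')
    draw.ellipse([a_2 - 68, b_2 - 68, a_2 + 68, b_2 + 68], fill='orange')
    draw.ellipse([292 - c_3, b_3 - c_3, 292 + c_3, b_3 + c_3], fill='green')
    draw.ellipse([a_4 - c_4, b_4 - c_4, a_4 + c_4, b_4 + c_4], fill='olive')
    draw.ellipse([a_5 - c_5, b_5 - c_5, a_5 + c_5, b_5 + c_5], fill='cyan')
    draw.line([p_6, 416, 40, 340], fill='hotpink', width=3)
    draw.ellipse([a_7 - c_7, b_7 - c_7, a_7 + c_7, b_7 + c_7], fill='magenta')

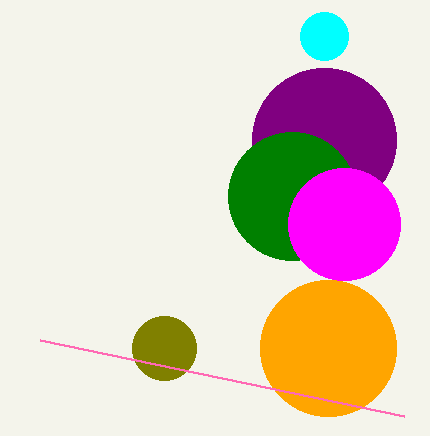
a_1 = 324, b_1 = 140, c_1 = 72, a_2 = 328, b_2 = 348, b_3 = 196, c_3 = 64, a_4 = 164, b_4 = 348, c_4 = 32, a_5 = 324, b_5 = 36, c_5 = 24, p_6 = 404, a_7 = 344, b_7 = 224, c_7 = 56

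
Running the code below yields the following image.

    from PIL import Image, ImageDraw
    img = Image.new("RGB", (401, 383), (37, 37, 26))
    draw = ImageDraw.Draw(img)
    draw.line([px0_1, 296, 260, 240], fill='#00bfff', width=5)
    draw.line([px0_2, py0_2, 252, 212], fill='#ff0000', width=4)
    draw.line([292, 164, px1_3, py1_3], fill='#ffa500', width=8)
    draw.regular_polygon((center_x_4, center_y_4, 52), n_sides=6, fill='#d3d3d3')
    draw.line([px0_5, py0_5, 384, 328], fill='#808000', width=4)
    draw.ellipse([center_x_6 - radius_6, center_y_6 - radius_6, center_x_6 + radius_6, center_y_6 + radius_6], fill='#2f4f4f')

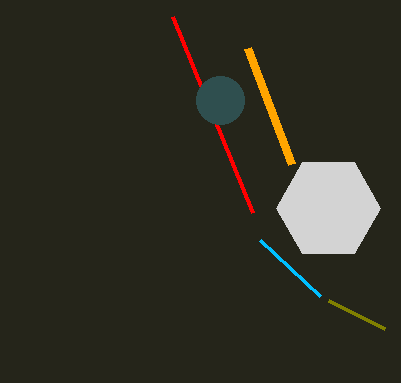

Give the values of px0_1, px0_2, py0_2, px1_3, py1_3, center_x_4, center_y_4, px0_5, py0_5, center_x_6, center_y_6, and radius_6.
px0_1 = 320, px0_2 = 172, py0_2 = 16, px1_3 = 248, py1_3 = 48, center_x_4 = 328, center_y_4 = 208, px0_5 = 328, py0_5 = 300, center_x_6 = 220, center_y_6 = 100, radius_6 = 24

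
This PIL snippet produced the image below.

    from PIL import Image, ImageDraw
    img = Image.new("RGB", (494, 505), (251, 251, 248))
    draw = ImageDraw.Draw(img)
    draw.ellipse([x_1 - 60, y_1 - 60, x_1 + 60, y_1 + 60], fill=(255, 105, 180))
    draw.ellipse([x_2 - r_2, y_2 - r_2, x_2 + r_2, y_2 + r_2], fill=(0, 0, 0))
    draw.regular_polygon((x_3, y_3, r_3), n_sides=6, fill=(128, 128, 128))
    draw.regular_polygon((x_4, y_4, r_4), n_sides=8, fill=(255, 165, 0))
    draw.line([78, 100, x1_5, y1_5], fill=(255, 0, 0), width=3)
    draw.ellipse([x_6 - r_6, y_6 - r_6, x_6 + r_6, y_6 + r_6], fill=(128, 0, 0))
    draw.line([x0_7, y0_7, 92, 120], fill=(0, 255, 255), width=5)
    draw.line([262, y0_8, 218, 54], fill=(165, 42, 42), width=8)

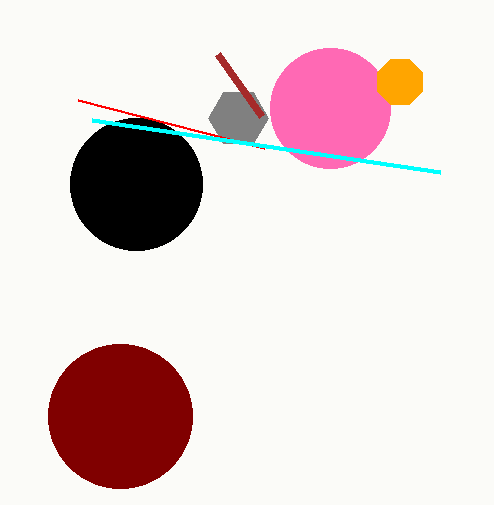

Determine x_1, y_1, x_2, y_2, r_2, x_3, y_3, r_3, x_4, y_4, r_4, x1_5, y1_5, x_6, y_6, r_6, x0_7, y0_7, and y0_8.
x_1 = 330
y_1 = 108
x_2 = 136
y_2 = 184
r_2 = 66
x_3 = 238
y_3 = 118
r_3 = 30
x_4 = 400
y_4 = 82
r_4 = 24
x1_5 = 264
y1_5 = 148
x_6 = 120
y_6 = 416
r_6 = 72
x0_7 = 440
y0_7 = 172
y0_8 = 116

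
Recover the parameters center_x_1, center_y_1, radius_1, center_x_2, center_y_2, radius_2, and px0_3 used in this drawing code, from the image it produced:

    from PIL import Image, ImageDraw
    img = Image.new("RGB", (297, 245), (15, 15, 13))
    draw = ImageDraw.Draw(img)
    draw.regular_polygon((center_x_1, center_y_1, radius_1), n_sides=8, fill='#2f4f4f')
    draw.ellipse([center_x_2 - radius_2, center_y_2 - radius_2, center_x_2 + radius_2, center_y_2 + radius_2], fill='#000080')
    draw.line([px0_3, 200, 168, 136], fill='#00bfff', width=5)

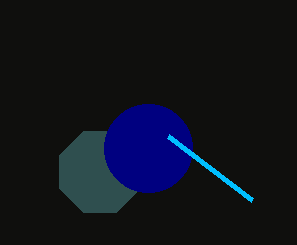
center_x_1 = 100
center_y_1 = 172
radius_1 = 44
center_x_2 = 148
center_y_2 = 148
radius_2 = 44
px0_3 = 252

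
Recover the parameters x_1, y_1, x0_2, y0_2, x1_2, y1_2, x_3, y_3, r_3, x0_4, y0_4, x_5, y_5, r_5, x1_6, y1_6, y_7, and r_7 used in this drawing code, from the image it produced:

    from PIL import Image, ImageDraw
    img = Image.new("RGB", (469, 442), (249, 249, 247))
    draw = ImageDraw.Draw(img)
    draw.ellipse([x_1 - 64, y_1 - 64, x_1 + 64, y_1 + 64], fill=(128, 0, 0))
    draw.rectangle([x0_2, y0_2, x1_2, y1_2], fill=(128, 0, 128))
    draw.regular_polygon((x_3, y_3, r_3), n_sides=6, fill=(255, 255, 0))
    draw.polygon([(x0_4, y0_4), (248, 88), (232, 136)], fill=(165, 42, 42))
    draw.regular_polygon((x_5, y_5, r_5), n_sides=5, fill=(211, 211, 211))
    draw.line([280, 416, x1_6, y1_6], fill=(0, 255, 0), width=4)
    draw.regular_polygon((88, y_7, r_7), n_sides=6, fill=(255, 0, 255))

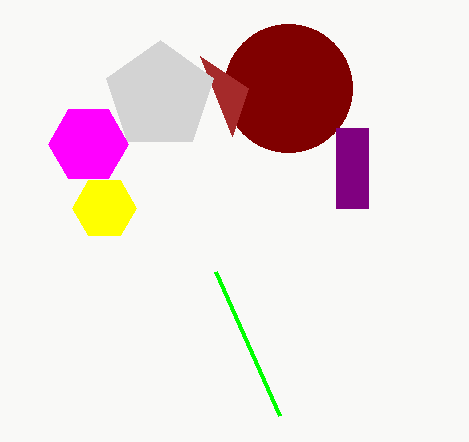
x_1 = 288; y_1 = 88; x0_2 = 336; y0_2 = 128; x1_2 = 368; y1_2 = 208; x_3 = 104; y_3 = 208; r_3 = 32; x0_4 = 200; y0_4 = 56; x_5 = 160; y_5 = 96; r_5 = 56; x1_6 = 216; y1_6 = 272; y_7 = 144; r_7 = 40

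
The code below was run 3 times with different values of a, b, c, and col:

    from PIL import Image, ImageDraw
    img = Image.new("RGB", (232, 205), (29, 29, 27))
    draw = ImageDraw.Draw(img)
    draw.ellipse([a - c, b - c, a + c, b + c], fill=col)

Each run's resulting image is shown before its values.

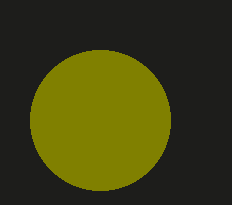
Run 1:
a = 100
b = 120
c = 70
col = 'olive'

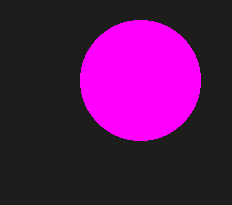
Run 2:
a = 140, b = 80, c = 60, col = 'magenta'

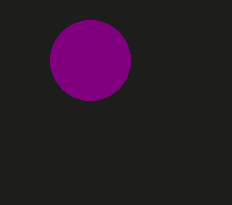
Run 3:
a = 90, b = 60, c = 40, col = 'purple'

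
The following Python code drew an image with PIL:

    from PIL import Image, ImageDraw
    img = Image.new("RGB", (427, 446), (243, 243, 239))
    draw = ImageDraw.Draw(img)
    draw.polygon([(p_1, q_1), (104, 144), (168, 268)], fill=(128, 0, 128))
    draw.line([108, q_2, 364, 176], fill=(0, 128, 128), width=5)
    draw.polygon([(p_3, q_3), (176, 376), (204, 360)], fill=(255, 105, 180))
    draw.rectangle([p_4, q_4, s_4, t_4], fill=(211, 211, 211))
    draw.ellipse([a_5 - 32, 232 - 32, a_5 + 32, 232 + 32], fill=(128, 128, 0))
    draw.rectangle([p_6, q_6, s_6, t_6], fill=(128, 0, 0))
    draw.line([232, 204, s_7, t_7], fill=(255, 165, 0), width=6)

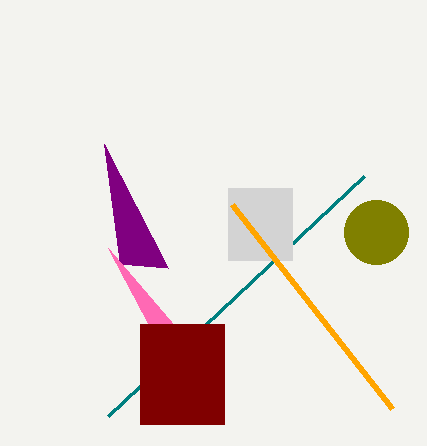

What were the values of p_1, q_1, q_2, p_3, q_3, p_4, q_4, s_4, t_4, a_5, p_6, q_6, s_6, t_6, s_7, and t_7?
p_1 = 120
q_1 = 264
q_2 = 416
p_3 = 108
q_3 = 248
p_4 = 228
q_4 = 188
s_4 = 292
t_4 = 260
a_5 = 376
p_6 = 140
q_6 = 324
s_6 = 224
t_6 = 424
s_7 = 392
t_7 = 408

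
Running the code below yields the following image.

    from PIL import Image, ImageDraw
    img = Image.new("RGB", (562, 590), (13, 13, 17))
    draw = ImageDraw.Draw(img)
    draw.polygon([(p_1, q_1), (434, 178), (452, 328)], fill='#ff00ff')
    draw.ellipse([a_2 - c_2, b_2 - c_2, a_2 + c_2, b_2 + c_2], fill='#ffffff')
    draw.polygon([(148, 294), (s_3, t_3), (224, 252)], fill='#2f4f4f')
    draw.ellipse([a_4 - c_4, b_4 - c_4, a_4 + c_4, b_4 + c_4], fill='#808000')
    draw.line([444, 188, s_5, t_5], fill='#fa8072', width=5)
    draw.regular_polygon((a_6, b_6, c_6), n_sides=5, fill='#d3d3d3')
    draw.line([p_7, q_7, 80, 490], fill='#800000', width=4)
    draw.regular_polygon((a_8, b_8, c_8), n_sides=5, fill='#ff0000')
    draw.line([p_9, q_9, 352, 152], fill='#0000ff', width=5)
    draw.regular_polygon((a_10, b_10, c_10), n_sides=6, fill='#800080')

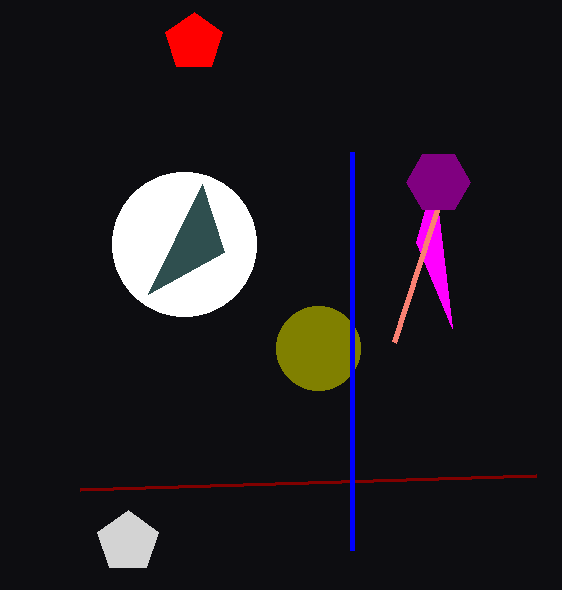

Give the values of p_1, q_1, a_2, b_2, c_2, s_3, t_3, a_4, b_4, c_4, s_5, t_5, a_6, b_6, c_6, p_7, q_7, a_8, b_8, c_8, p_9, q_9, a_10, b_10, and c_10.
p_1 = 416, q_1 = 242, a_2 = 184, b_2 = 244, c_2 = 72, s_3 = 202, t_3 = 184, a_4 = 318, b_4 = 348, c_4 = 42, s_5 = 394, t_5 = 342, a_6 = 128, b_6 = 542, c_6 = 32, p_7 = 536, q_7 = 476, a_8 = 194, b_8 = 42, c_8 = 30, p_9 = 352, q_9 = 550, a_10 = 438, b_10 = 182, c_10 = 32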